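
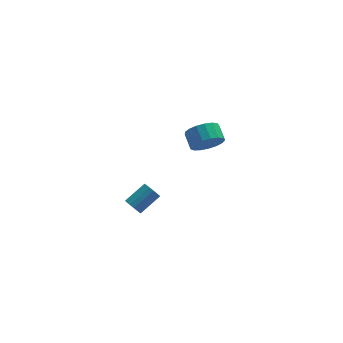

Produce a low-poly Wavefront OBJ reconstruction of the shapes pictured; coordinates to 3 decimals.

v 2.419 3.11 0.986
v 3.016 3.553 0.347
v 2.878 4.473 0.855
v 2.281 4.03 1.494
v 2.591 3.596 0.153
v 2.453 4.516 0.661
v 2.127 3.529 0.149
v 1.989 4.449 0.658
v 1.73 3.365 0.337
v 1.592 4.285 0.846
v 1.49 3.143 0.674
v 1.353 4.063 1.183
v 1.464 2.914 1.082
v 1.326 3.833 1.591
v 1.656 2.729 1.468
v 1.518 3.649 1.977
v 2.023 2.632 1.744
v 1.885 3.551 2.252
v 2.48 2.644 1.846
v 2.343 3.564 2.354
v 2.924 2.763 1.751
v 2.786 3.683 2.259
v 3.252 2.962 1.48
v 3.114 3.881 1.989
v 3.389 3.194 1.097
v 3.251 4.114 1.605
v 3.304 3.408 0.688
v 3.166 4.327 1.196
v -2.819 -3.693 2.71
v -2.522 -3.703 2.259
v -1.443 -3.177 2.96
v -1.741 -3.167 3.41
v -2.645 -3.452 2.259
v -1.566 -2.925 2.96
v -2.814 -3.265 2.38
v -1.735 -2.739 3.081
v -2.985 -3.194 2.589
v -1.906 -2.667 3.29
v -3.112 -3.256 2.831
v -2.033 -2.729 3.532
v -3.16 -3.435 3.04
v -2.081 -2.908 3.74
v -3.117 -3.683 3.16
v -2.038 -3.157 3.861
v -2.994 -3.935 3.16
v -1.915 -3.408 3.861
v -2.825 -4.121 3.039
v -1.746 -3.595 3.74
v -2.654 -4.193 2.83
v -1.575 -3.666 3.531
v -2.527 -4.131 2.588
v -1.448 -3.604 3.289
v -2.479 -3.952 2.38
v -1.4 -3.425 3.08
f 2 1 5
f 2 5 3
f 3 5 6
f 3 6 4
f 5 1 7
f 5 7 6
f 6 7 8
f 6 8 4
f 7 1 9
f 7 9 8
f 8 9 10
f 8 10 4
f 9 1 11
f 9 11 10
f 10 11 12
f 10 12 4
f 11 1 13
f 11 13 12
f 12 13 14
f 12 14 4
f 13 1 15
f 13 15 14
f 14 15 16
f 14 16 4
f 15 1 17
f 15 17 16
f 16 17 18
f 16 18 4
f 17 1 19
f 17 19 18
f 18 19 20
f 18 20 4
f 19 1 21
f 19 21 20
f 20 21 22
f 20 22 4
f 21 1 23
f 21 23 22
f 22 23 24
f 22 24 4
f 23 1 25
f 23 25 24
f 24 25 26
f 24 26 4
f 25 1 27
f 25 27 26
f 26 27 28
f 26 28 4
f 27 1 2
f 27 2 28
f 28 2 3
f 28 3 4
f 30 29 33
f 30 33 31
f 31 33 34
f 31 34 32
f 33 29 35
f 33 35 34
f 34 35 36
f 34 36 32
f 35 29 37
f 35 37 36
f 36 37 38
f 36 38 32
f 37 29 39
f 37 39 38
f 38 39 40
f 38 40 32
f 39 29 41
f 39 41 40
f 40 41 42
f 40 42 32
f 41 29 43
f 41 43 42
f 42 43 44
f 42 44 32
f 43 29 45
f 43 45 44
f 44 45 46
f 44 46 32
f 45 29 47
f 45 47 46
f 46 47 48
f 46 48 32
f 47 29 49
f 47 49 48
f 48 49 50
f 48 50 32
f 49 29 51
f 49 51 50
f 50 51 52
f 50 52 32
f 51 29 53
f 51 53 52
f 52 53 54
f 52 54 32
f 53 29 30
f 53 30 54
f 54 30 31
f 54 31 32



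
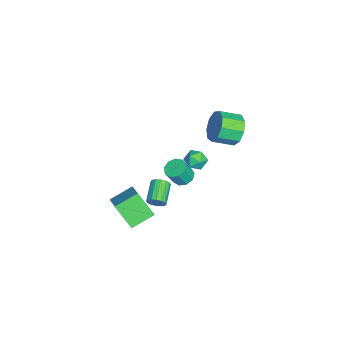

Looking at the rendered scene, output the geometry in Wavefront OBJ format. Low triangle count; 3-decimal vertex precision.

v -4.004 1.179 -2.729
v -3.334 1.476 -2.833
v -2.946 1.017 -1.635
v -3.616 0.721 -1.531
v -3.638 1.811 -2.606
v -3.25 1.352 -1.408
v -4.113 1.85 -2.436
v -3.725 1.391 -1.239
v -4.538 1.576 -2.404
v -4.149 1.117 -1.206
v -4.712 1.116 -2.523
v -4.324 0.657 -1.326
v -4.556 0.686 -2.739
v -4.167 0.227 -1.541
v -4.141 0.487 -2.95
v -3.753 0.028 -1.752
v -3.662 0.611 -3.057
v -3.274 0.152 -1.86
v -3.344 1.002 -3.011
v -2.955 0.543 -1.814
v -4.265 2.288 -0.417
v -3.619 2.739 -0.462
v -3.541 1.241 -0.498
v -2.895 1.692 -0.543
v -3.303 1.654 0.131
v -3.751 2.301 0.18
v -3.409 1.679 -1.14
v -3.857 2.326 -1.091
v -3.09 2.362 -0.909
v -3.025 2.347 -0.123
v -4.135 1.633 -0.837
v -4.07 1.618 -0.051
v -1.283 -1.924 -4.922
v -1.849 -3.015 -3.499
v -2.157 -0.677 -4.313
v -2.723 -1.768 -2.89
v 0.323 -1.332 -3.83
v -0.243 -2.423 -2.407
v -0.551 -0.085 -3.221
v -1.117 -1.176 -1.798
v -2.375 -0.253 -3.988
v -2.169 -0.514 -3.464
v -3.599 -0.447 -2.868
v -3.805 -0.187 -3.392
v -2.136 -0.198 -3.419
v -3.565 -0.131 -2.823
v -2.166 0.103 -3.526
v -3.596 0.17 -2.93
v -2.253 0.309 -3.757
v -3.682 0.376 -3.161
v -2.372 0.363 -4.05
v -3.802 0.43 -3.454
v -2.492 0.253 -4.326
v -3.922 0.32 -3.73
v -2.581 0.007 -4.512
v -4.011 0.074 -3.916
v -2.615 -0.309 -4.557
v -4.044 -0.242 -3.961
v -2.584 -0.61 -4.45
v -4.014 -0.543 -3.854
v -2.498 -0.816 -4.219
v -3.927 -0.749 -3.623
v -2.378 -0.87 -3.926
v -3.808 -0.803 -3.33
v -2.258 -0.76 -3.65
v -3.688 -0.693 -3.054
v -2.926 4.476 3.511
v -2.067 4.435 2.841
v -1.676 3.164 3.419
v -2.534 3.204 4.089
v -1.88 4.781 3.475
v -1.489 3.51 4.053
v -2.182 4.984 4.125
v -1.791 3.713 4.703
v -2.832 4.949 4.489
v -2.441 3.678 5.066
v -3.526 4.692 4.394
v -3.135 3.421 4.972
v -3.939 4.335 3.887
v -3.548 3.064 4.465
v -3.878 4.043 3.204
v -3.486 2.772 3.782
v -3.371 3.953 2.664
v -2.98 2.682 3.242
v -2.656 4.108 2.521
v -2.264 2.837 3.099
f 2 1 5
f 2 5 3
f 3 5 6
f 3 6 4
f 5 1 7
f 5 7 6
f 6 7 8
f 6 8 4
f 7 1 9
f 7 9 8
f 8 9 10
f 8 10 4
f 9 1 11
f 9 11 10
f 10 11 12
f 10 12 4
f 11 1 13
f 11 13 12
f 12 13 14
f 12 14 4
f 13 1 15
f 13 15 14
f 14 15 16
f 14 16 4
f 15 1 17
f 15 17 16
f 16 17 18
f 16 18 4
f 17 1 19
f 17 19 18
f 18 19 20
f 18 20 4
f 19 1 2
f 19 2 20
f 20 2 3
f 20 3 4
f 21 32 26
f 21 26 22
f 21 22 28
f 21 28 31
f 21 31 32
f 22 26 30
f 26 32 25
f 32 31 23
f 31 28 27
f 28 22 29
f 24 30 25
f 24 25 23
f 24 23 27
f 24 27 29
f 24 29 30
f 25 30 26
f 23 25 32
f 27 23 31
f 29 27 28
f 30 29 22
f 34 36 33
f 37 34 33
f 33 36 35
f 35 37 33
f 34 40 36
f 38 34 37
f 38 40 34
f 36 40 35
f 39 37 35
f 35 40 39
f 39 38 37
f 40 38 39
f 42 41 45
f 42 45 43
f 43 45 46
f 43 46 44
f 45 41 47
f 45 47 46
f 46 47 48
f 46 48 44
f 47 41 49
f 47 49 48
f 48 49 50
f 48 50 44
f 49 41 51
f 49 51 50
f 50 51 52
f 50 52 44
f 51 41 53
f 51 53 52
f 52 53 54
f 52 54 44
f 53 41 55
f 53 55 54
f 54 55 56
f 54 56 44
f 55 41 57
f 55 57 56
f 56 57 58
f 56 58 44
f 57 41 59
f 57 59 58
f 58 59 60
f 58 60 44
f 59 41 61
f 59 61 60
f 60 61 62
f 60 62 44
f 61 41 63
f 61 63 62
f 62 63 64
f 62 64 44
f 63 41 65
f 63 65 64
f 64 65 66
f 64 66 44
f 65 41 42
f 65 42 66
f 66 42 43
f 66 43 44
f 68 67 71
f 68 71 69
f 69 71 72
f 69 72 70
f 71 67 73
f 71 73 72
f 72 73 74
f 72 74 70
f 73 67 75
f 73 75 74
f 74 75 76
f 74 76 70
f 75 67 77
f 75 77 76
f 76 77 78
f 76 78 70
f 77 67 79
f 77 79 78
f 78 79 80
f 78 80 70
f 79 67 81
f 79 81 80
f 80 81 82
f 80 82 70
f 81 67 83
f 81 83 82
f 82 83 84
f 82 84 70
f 83 67 85
f 83 85 84
f 84 85 86
f 84 86 70
f 85 67 68
f 85 68 86
f 86 68 69
f 86 69 70



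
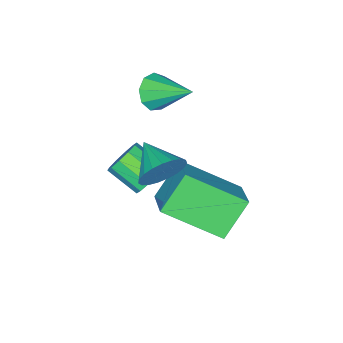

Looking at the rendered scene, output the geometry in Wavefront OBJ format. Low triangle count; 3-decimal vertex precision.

v 2.253 -1.002 2.154
v 2.475 -1.327 1.504
v 1.827 -2.038 2.526
v 2.729 -1.365 1.687
v 2.902 -1.342 1.951
v 2.962 -1.259 2.25
v 2.899 -1.132 2.532
v 2.725 -0.982 2.749
v 2.469 -0.836 2.864
v 2.176 -0.719 2.855
v 1.896 -0.65 2.725
v 1.677 -0.643 2.497
v 1.559 -0.697 2.209
v 1.56 -0.804 1.912
v 1.681 -0.946 1.656
v 1.901 -1.097 1.487
v 2.182 -1.232 1.433
v 0.127 -3.029 2.905
v 0.625 -3.213 3.281
v 0.033 -1.711 3.675
v 0.776 -2.994 2.925
v 0.624 -2.792 2.559
v 0.24 -2.701 2.356
v -0.197 -2.763 2.409
v -0.482 -2.95 2.694
v -0.482 -3.174 3.078
v -0.197 -3.331 3.381
v 0.241 -3.346 3.461
v -0.164 -0.053 -0.036
v 0.742 -1.636 0.984
v 0.672 0.846 0.615
v 1.578 -0.737 1.636
v 0.802 -0.183 -1.096
v 1.708 -1.766 -0.075
v 1.638 0.716 -0.444
v 2.544 -0.867 0.576
v 1.291 -2.23 0.087
v 1.568 -2.491 -0.415
v 1.706 -3.471 0.171
v 1.429 -3.21 0.673
v 1.845 -2.323 -0.199
v 1.983 -3.303 0.387
v 1.91 -2.119 0.127
v 2.048 -3.099 0.713
v 1.739 -1.958 0.437
v 1.877 -2.938 1.023
v 1.397 -1.9 0.614
v 1.534 -2.881 1.199
v 1.014 -1.969 0.589
v 1.152 -2.949 1.175
v 0.737 -2.137 0.373
v 0.875 -3.117 0.959
v 0.672 -2.341 0.047
v 0.81 -3.321 0.633
v 0.843 -2.502 -0.263
v 0.981 -3.482 0.323
v 1.186 -2.559 -0.439
v 1.323 -3.54 0.146
f 2 1 4
f 2 4 3
f 4 1 5
f 4 5 3
f 5 1 6
f 5 6 3
f 6 1 7
f 6 7 3
f 7 1 8
f 7 8 3
f 8 1 9
f 8 9 3
f 9 1 10
f 9 10 3
f 10 1 11
f 10 11 3
f 11 1 12
f 11 12 3
f 12 1 13
f 12 13 3
f 13 1 14
f 13 14 3
f 14 1 15
f 14 15 3
f 15 1 16
f 15 16 3
f 16 1 17
f 16 17 3
f 17 1 2
f 17 2 3
f 19 18 21
f 19 21 20
f 21 18 22
f 21 22 20
f 22 18 23
f 22 23 20
f 23 18 24
f 23 24 20
f 24 18 25
f 24 25 20
f 25 18 26
f 25 26 20
f 26 18 27
f 26 27 20
f 27 18 28
f 27 28 20
f 28 18 19
f 28 19 20
f 30 32 29
f 33 30 29
f 29 32 31
f 31 33 29
f 30 36 32
f 34 30 33
f 34 36 30
f 32 36 31
f 35 33 31
f 31 36 35
f 35 34 33
f 36 34 35
f 38 37 41
f 38 41 39
f 39 41 42
f 39 42 40
f 41 37 43
f 41 43 42
f 42 43 44
f 42 44 40
f 43 37 45
f 43 45 44
f 44 45 46
f 44 46 40
f 45 37 47
f 45 47 46
f 46 47 48
f 46 48 40
f 47 37 49
f 47 49 48
f 48 49 50
f 48 50 40
f 49 37 51
f 49 51 50
f 50 51 52
f 50 52 40
f 51 37 53
f 51 53 52
f 52 53 54
f 52 54 40
f 53 37 55
f 53 55 54
f 54 55 56
f 54 56 40
f 55 37 57
f 55 57 56
f 56 57 58
f 56 58 40
f 57 37 38
f 57 38 58
f 58 38 39
f 58 39 40



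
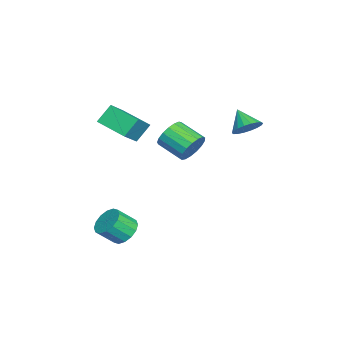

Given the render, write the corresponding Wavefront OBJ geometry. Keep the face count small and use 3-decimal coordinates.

v 0.681 0.78 1.843
v 1.04 0.197 1.087
v 0.238 -1.223 1.801
v -0.121 -0.64 2.557
v 1.388 0.172 1.428
v 0.586 -1.247 2.143
v 1.574 0.287 1.865
v 0.772 -1.133 2.579
v 1.555 0.515 2.297
v 0.753 -0.905 3.011
v 1.336 0.803 2.624
v 0.535 -0.617 3.338
v 0.967 1.086 2.773
v 0.166 -0.334 3.487
v 0.533 1.299 2.708
v -0.269 -0.121 3.423
v 0.132 1.393 2.446
v -0.67 -0.027 3.16
v -0.143 1.347 2.045
v -0.944 -0.073 2.759
v -0.229 1.17 1.598
v -1.031 -0.249 2.312
v -0.107 0.905 1.207
v -0.908 -0.515 1.921
v 0.196 0.61 0.962
v -0.606 -0.809 1.676
v 0.61 0.355 0.918
v -0.192 -1.065 1.633
v 3.722 -2.62 -3.316
v 4.125 -3.184 -4.009
v 4.521 -4.144 -2.997
v 4.118 -3.58 -2.304
v 4.498 -2.873 -3.859
v 4.893 -3.833 -2.847
v 4.662 -2.494 -3.564
v 5.057 -3.455 -2.552
v 4.574 -2.149 -3.203
v 4.97 -3.11 -2.191
v 4.259 -1.931 -2.872
v 4.654 -2.891 -1.86
v 3.799 -1.896 -2.659
v 4.195 -2.857 -1.648
v 3.319 -2.056 -2.623
v 3.715 -3.016 -1.611
v 2.947 -2.367 -2.773
v 3.342 -3.327 -1.761
v 2.783 -2.745 -3.068
v 3.178 -3.706 -2.056
v 2.87 -3.09 -3.429
v 3.266 -4.051 -2.417
v 3.186 -3.309 -3.76
v 3.581 -4.269 -2.748
v 3.645 -3.343 -3.972
v 4.041 -4.304 -2.961
v -3.457 3.476 1.452
v -2.839 3.722 2.157
v -4.363 2.784 2.488
v -3.109 4.058 2.145
v -3.449 4.279 1.996
v -3.79 4.341 1.739
v -4.065 4.231 1.425
v -4.22 3.972 1.116
v -4.224 3.614 0.874
v -4.076 3.229 0.747
v -3.805 2.893 0.759
v -3.466 2.672 0.908
v -3.125 2.611 1.165
v -2.849 2.721 1.479
v -2.694 2.98 1.788
v -2.69 3.337 2.03
v -2.243 -3.583 3.086
v -0.852 -4.063 4.209
v -1.221 -1.877 2.551
v 0.169 -2.357 3.673
v -1.629 -4.283 2.027
v -0.239 -4.763 3.149
v -0.608 -2.577 1.491
v 0.783 -3.057 2.614
f 2 1 5
f 2 5 3
f 3 5 6
f 3 6 4
f 5 1 7
f 5 7 6
f 6 7 8
f 6 8 4
f 7 1 9
f 7 9 8
f 8 9 10
f 8 10 4
f 9 1 11
f 9 11 10
f 10 11 12
f 10 12 4
f 11 1 13
f 11 13 12
f 12 13 14
f 12 14 4
f 13 1 15
f 13 15 14
f 14 15 16
f 14 16 4
f 15 1 17
f 15 17 16
f 16 17 18
f 16 18 4
f 17 1 19
f 17 19 18
f 18 19 20
f 18 20 4
f 19 1 21
f 19 21 20
f 20 21 22
f 20 22 4
f 21 1 23
f 21 23 22
f 22 23 24
f 22 24 4
f 23 1 25
f 23 25 24
f 24 25 26
f 24 26 4
f 25 1 27
f 25 27 26
f 26 27 28
f 26 28 4
f 27 1 2
f 27 2 28
f 28 2 3
f 28 3 4
f 30 29 33
f 30 33 31
f 31 33 34
f 31 34 32
f 33 29 35
f 33 35 34
f 34 35 36
f 34 36 32
f 35 29 37
f 35 37 36
f 36 37 38
f 36 38 32
f 37 29 39
f 37 39 38
f 38 39 40
f 38 40 32
f 39 29 41
f 39 41 40
f 40 41 42
f 40 42 32
f 41 29 43
f 41 43 42
f 42 43 44
f 42 44 32
f 43 29 45
f 43 45 44
f 44 45 46
f 44 46 32
f 45 29 47
f 45 47 46
f 46 47 48
f 46 48 32
f 47 29 49
f 47 49 48
f 48 49 50
f 48 50 32
f 49 29 51
f 49 51 50
f 50 51 52
f 50 52 32
f 51 29 53
f 51 53 52
f 52 53 54
f 52 54 32
f 53 29 30
f 53 30 54
f 54 30 31
f 54 31 32
f 56 55 58
f 56 58 57
f 58 55 59
f 58 59 57
f 59 55 60
f 59 60 57
f 60 55 61
f 60 61 57
f 61 55 62
f 61 62 57
f 62 55 63
f 62 63 57
f 63 55 64
f 63 64 57
f 64 55 65
f 64 65 57
f 65 55 66
f 65 66 57
f 66 55 67
f 66 67 57
f 67 55 68
f 67 68 57
f 68 55 69
f 68 69 57
f 69 55 70
f 69 70 57
f 70 55 56
f 70 56 57
f 72 74 71
f 75 72 71
f 71 74 73
f 73 75 71
f 72 78 74
f 76 72 75
f 76 78 72
f 74 78 73
f 77 75 73
f 73 78 77
f 77 76 75
f 78 76 77



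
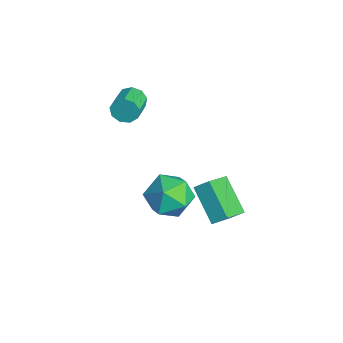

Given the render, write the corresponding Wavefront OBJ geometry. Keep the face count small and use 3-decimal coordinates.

v -0.544 -1.946 -3.893
v 0.019 -1.11 -4.635
v 1.081 -1.97 -2.685
v 1.644 -1.134 -3.427
v 0.655 -0.794 -2.739
v -0.349 -0.78 -3.485
v 1.449 -2.3 -3.835
v 0.445 -2.286 -4.581
v 1.251 -1.329 -4.598
v 0.76 -0.398 -3.921
v 0.34 -2.682 -3.399
v -0.151 -1.751 -2.722
v 1.534 0.06 -2.132
v 2.304 -1.005 -1.31
v 1.797 0.658 -1.603
v 2.567 -0.407 -0.781
v 3.113 0.347 -3.239
v 3.883 -0.718 -2.417
v 3.376 0.945 -2.71
v 4.146 -0.12 -1.888
v -1.723 -2.468 1.538
v -1.414 -2.322 0.962
v -0.347 -2.986 1.366
v -0.657 -3.132 1.942
v -1.329 -1.996 1.272
v -0.262 -2.66 1.677
v -1.428 -1.891 1.707
v -0.362 -2.555 2.112
v -1.666 -2.056 2.063
v -0.599 -2.72 2.467
v -1.93 -2.414 2.173
v -0.863 -3.078 2.577
v -2.098 -2.797 1.986
v -1.031 -3.461 2.39
v -2.09 -3.026 1.589
v -1.024 -3.69 1.993
v -1.911 -2.995 1.168
v -0.844 -3.658 1.573
v -1.644 -2.716 0.921
v -0.577 -3.38 1.325
f 1 12 6
f 1 6 2
f 1 2 8
f 1 8 11
f 1 11 12
f 2 6 10
f 6 12 5
f 12 11 3
f 11 8 7
f 8 2 9
f 4 10 5
f 4 5 3
f 4 3 7
f 4 7 9
f 4 9 10
f 5 10 6
f 3 5 12
f 7 3 11
f 9 7 8
f 10 9 2
f 14 16 13
f 17 14 13
f 13 16 15
f 15 17 13
f 14 20 16
f 18 14 17
f 18 20 14
f 16 20 15
f 19 17 15
f 15 20 19
f 19 18 17
f 20 18 19
f 22 21 25
f 22 25 23
f 23 25 26
f 23 26 24
f 25 21 27
f 25 27 26
f 26 27 28
f 26 28 24
f 27 21 29
f 27 29 28
f 28 29 30
f 28 30 24
f 29 21 31
f 29 31 30
f 30 31 32
f 30 32 24
f 31 21 33
f 31 33 32
f 32 33 34
f 32 34 24
f 33 21 35
f 33 35 34
f 34 35 36
f 34 36 24
f 35 21 37
f 35 37 36
f 36 37 38
f 36 38 24
f 37 21 39
f 37 39 38
f 38 39 40
f 38 40 24
f 39 21 22
f 39 22 40
f 40 22 23
f 40 23 24



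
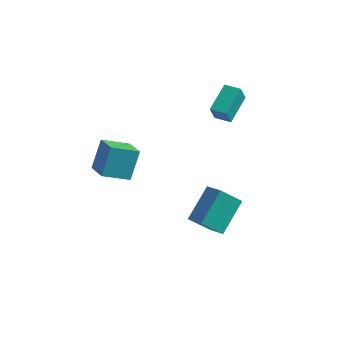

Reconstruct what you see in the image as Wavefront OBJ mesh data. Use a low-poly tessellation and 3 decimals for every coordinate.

v -3.883 -2.789 0.8
v -3.795 -1.934 2.114
v -4.765 -1.951 0.313
v -4.677 -1.096 1.627
v -2.843 -2.024 0.233
v -2.755 -1.169 1.547
v -3.725 -1.186 -0.254
v -3.637 -0.331 1.06
v -0.901 -0.073 -3.748
v -0.609 1.512 -2.615
v -0.049 0.466 -4.72
v 0.243 2.051 -3.587
v -0.043 -0.571 -3.273
v 0.249 1.014 -2.14
v 0.809 -0.032 -4.245
v 1.101 1.553 -3.112
v -0.799 2.793 1.329
v -0.889 2.423 2.221
v -0.685 4.263 1.951
v -0.775 3.892 2.843
v 0.035 2.708 1.377
v -0.055 2.337 2.269
v 0.149 4.177 1.999
v 0.059 3.807 2.891
f 2 4 1
f 5 2 1
f 1 4 3
f 3 5 1
f 2 8 4
f 6 2 5
f 6 8 2
f 4 8 3
f 7 5 3
f 3 8 7
f 7 6 5
f 8 6 7
f 10 12 9
f 13 10 9
f 9 12 11
f 11 13 9
f 10 16 12
f 14 10 13
f 14 16 10
f 12 16 11
f 15 13 11
f 11 16 15
f 15 14 13
f 16 14 15
f 18 20 17
f 21 18 17
f 17 20 19
f 19 21 17
f 18 24 20
f 22 18 21
f 22 24 18
f 20 24 19
f 23 21 19
f 19 24 23
f 23 22 21
f 24 22 23



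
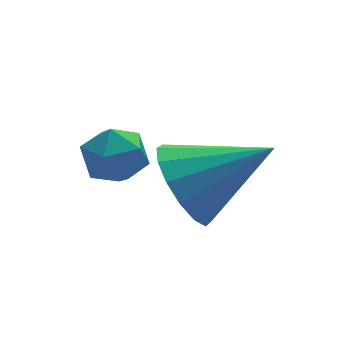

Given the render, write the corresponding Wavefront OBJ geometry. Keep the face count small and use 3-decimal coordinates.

v 0.148 1.23 -3.577
v 0.703 1.288 -4.466
v 1.792 0.71 -2.583
v 0.731 1.786 -4.25
v 0.602 2.135 -3.854
v 0.351 2.242 -3.384
v 0.046 2.077 -2.965
v -0.231 1.686 -2.71
v -0.408 1.172 -2.687
v -0.435 0.674 -2.903
v -0.306 0.325 -3.299
v -0.056 0.218 -3.77
v 0.249 0.383 -4.188
v 0.527 0.774 -4.443
v -1.052 3.244 -4.011
v -0.698 3.48 -3.373
v -0.682 2.08 -3.787
v -0.328 2.316 -3.149
v -1.095 2.318 -3.185
v -1.323 3.038 -3.324
v -0.057 2.522 -3.836
v -0.285 3.242 -3.975
v -0.082 3.034 -3.265
v -0.724 2.907 -2.862
v -0.656 2.653 -4.298
v -1.298 2.526 -3.895
f 2 1 4
f 2 4 3
f 4 1 5
f 4 5 3
f 5 1 6
f 5 6 3
f 6 1 7
f 6 7 3
f 7 1 8
f 7 8 3
f 8 1 9
f 8 9 3
f 9 1 10
f 9 10 3
f 10 1 11
f 10 11 3
f 11 1 12
f 11 12 3
f 12 1 13
f 12 13 3
f 13 1 14
f 13 14 3
f 14 1 2
f 14 2 3
f 15 26 20
f 15 20 16
f 15 16 22
f 15 22 25
f 15 25 26
f 16 20 24
f 20 26 19
f 26 25 17
f 25 22 21
f 22 16 23
f 18 24 19
f 18 19 17
f 18 17 21
f 18 21 23
f 18 23 24
f 19 24 20
f 17 19 26
f 21 17 25
f 23 21 22
f 24 23 16



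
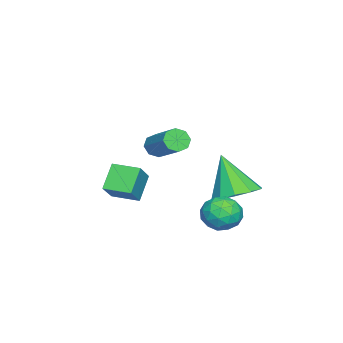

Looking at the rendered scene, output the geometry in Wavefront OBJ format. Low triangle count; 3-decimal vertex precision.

v -0.669 2.964 -3.42
v -0.281 2.644 -2.694
v -0.819 1.636 -3.926
v -0.431 1.316 -3.2
v -1.234 1.68 -3.148
v -1.141 2.501 -2.835
v 0.041 1.779 -3.785
v 0.134 2.6 -3.472
v 0.158 1.911 -2.92
v -0.631 1.85 -2.526
v -0.469 2.43 -4.094
v -1.258 2.369 -3.7
v -0.462 2.921 -3.013
v -0.638 1.359 -3.607
v -1.11 1.574 -3.577
v -0.882 1.385 -3.15
v -0.967 2.837 -3.095
v -0.739 2.648 -2.669
v -1.3 2.082 -2.935
v -0.361 1.632 -3.951
v -0.133 1.443 -3.525
v -0.218 2.895 -3.47
v 0.01 2.706 -3.043
v 0.2 2.198 -3.685
v 0.024 2.302 -2.718
v -0.064 1.521 -3.016
v 0.213 1.793 -3.36
v 0.268 2.276 -3.176
v -0.439 2.266 -2.487
v -0.528 1.485 -2.784
v -0.999 1.7 -2.754
v -0.945 2.182 -2.57
v -0.181 1.835 -2.619
v -0.572 2.795 -3.836
v -0.661 2.014 -4.133
v -0.155 2.098 -4.05
v -0.101 2.58 -3.866
v -1.036 2.759 -3.604
v -1.124 1.978 -3.902
v -1.368 2.004 -3.444
v -1.313 2.487 -3.26
v -0.919 2.445 -4.001
v -2.305 2.197 -3.061
v -1.736 2.955 -2.563
v -2.815 1.383 -1.239
v -2.354 3.178 -2.636
v -2.953 3.027 -2.872
v -3.305 2.559 -3.18
v -3.274 1.952 -3.442
v -2.873 1.44 -3.559
v -2.255 1.216 -3.486
v -1.656 1.367 -3.25
v -1.305 1.836 -2.942
v -1.335 2.442 -2.68
v -0.947 -0.585 -0.234
v -0.568 -1.006 -0.168
v 0.586 0.185 0.781
v 0.207 0.605 0.714
v -0.502 -0.778 -0.534
v 0.652 0.413 0.415
v -0.696 -0.437 -0.725
v 0.457 0.753 0.224
v -1.038 -0.183 -0.628
v 0.116 1.007 0.321
v -1.326 -0.165 -0.301
v -0.172 1.026 0.648
v -1.392 -0.393 0.065
v -0.238 0.798 1.014
v -1.197 -0.733 0.256
v -0.044 0.457 1.205
v -0.856 -0.987 0.159
v 0.298 0.203 1.108
v -3.093 -3.336 -4.398
v -3.993 -3.264 -3.381
v -3.058 -2.108 -4.454
v -3.958 -2.036 -3.437
v -2.082 -3.324 -3.503
v -2.982 -3.252 -2.486
v -2.047 -2.096 -3.559
v -2.947 -2.024 -2.542
f 1 38 17
f 38 12 41
f 17 41 6
f 38 41 17
f 1 17 13
f 17 6 18
f 13 18 2
f 17 18 13
f 1 13 22
f 13 2 23
f 22 23 8
f 13 23 22
f 1 22 34
f 22 8 37
f 34 37 11
f 22 37 34
f 1 34 38
f 34 11 42
f 38 42 12
f 34 42 38
f 2 18 29
f 18 6 32
f 29 32 10
f 18 32 29
f 6 41 19
f 41 12 40
f 19 40 5
f 41 40 19
f 12 42 39
f 42 11 35
f 39 35 3
f 42 35 39
f 11 37 36
f 37 8 24
f 36 24 7
f 37 24 36
f 8 23 28
f 23 2 25
f 28 25 9
f 23 25 28
f 4 30 16
f 30 10 31
f 16 31 5
f 30 31 16
f 4 16 14
f 16 5 15
f 14 15 3
f 16 15 14
f 4 14 21
f 14 3 20
f 21 20 7
f 14 20 21
f 4 21 26
f 21 7 27
f 26 27 9
f 21 27 26
f 4 26 30
f 26 9 33
f 30 33 10
f 26 33 30
f 5 31 19
f 31 10 32
f 19 32 6
f 31 32 19
f 3 15 39
f 15 5 40
f 39 40 12
f 15 40 39
f 7 20 36
f 20 3 35
f 36 35 11
f 20 35 36
f 9 27 28
f 27 7 24
f 28 24 8
f 27 24 28
f 10 33 29
f 33 9 25
f 29 25 2
f 33 25 29
f 44 43 46
f 44 46 45
f 46 43 47
f 46 47 45
f 47 43 48
f 47 48 45
f 48 43 49
f 48 49 45
f 49 43 50
f 49 50 45
f 50 43 51
f 50 51 45
f 51 43 52
f 51 52 45
f 52 43 53
f 52 53 45
f 53 43 54
f 53 54 45
f 54 43 44
f 54 44 45
f 56 55 59
f 56 59 57
f 57 59 60
f 57 60 58
f 59 55 61
f 59 61 60
f 60 61 62
f 60 62 58
f 61 55 63
f 61 63 62
f 62 63 64
f 62 64 58
f 63 55 65
f 63 65 64
f 64 65 66
f 64 66 58
f 65 55 67
f 65 67 66
f 66 67 68
f 66 68 58
f 67 55 69
f 67 69 68
f 68 69 70
f 68 70 58
f 69 55 71
f 69 71 70
f 70 71 72
f 70 72 58
f 71 55 56
f 71 56 72
f 72 56 57
f 72 57 58
f 74 76 73
f 77 74 73
f 73 76 75
f 75 77 73
f 74 80 76
f 78 74 77
f 78 80 74
f 76 80 75
f 79 77 75
f 75 80 79
f 79 78 77
f 80 78 79



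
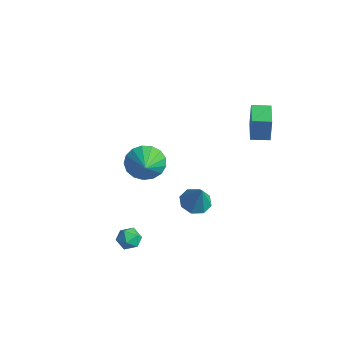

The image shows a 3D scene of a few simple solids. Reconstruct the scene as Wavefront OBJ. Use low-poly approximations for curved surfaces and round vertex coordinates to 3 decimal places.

v 3.386 2.223 3.217
v 3.473 2.214 4.685
v 2.306 3.095 3.287
v 2.393 3.086 4.754
v 4.007 2.994 3.186
v 4.094 2.985 4.653
v 2.927 3.866 3.255
v 3.014 3.857 4.723
v 0.508 1.151 -3.191
v 0.988 0.492 -3.464
v 1.172 1.029 -1.729
v 1.285 1.073 -3.55
v 1.127 1.699 -3.426
v 0.606 2.005 -3.164
v 0.028 1.81 -2.918
v -0.269 1.229 -2.831
v -0.111 0.602 -2.955
v 0.41 0.297 -3.217
v 0.888 -3.887 -2.344
v 1.305 -3.371 -2.108
v 1.755 -4.309 -2.952
v 2.172 -3.793 -2.716
v 1.95 -4.296 -2.275
v 1.414 -4.035 -1.9
v 1.646 -3.645 -3.16
v 1.11 -3.384 -2.785
v 1.774 -3.221 -2.612
v 1.961 -3.624 -2.065
v 1.099 -4.056 -2.995
v 1.286 -4.459 -2.448
v -1.838 -0.269 -0.902
v -1.238 -0.203 -1.81
v -0.942 -0.931 -0.358
v -1.095 0.216 -1.535
v -1.122 0.525 -1.115
v -1.314 0.652 -0.647
v -1.625 0.567 -0.237
v -1.985 0.291 0.021
v -2.312 -0.113 0.067
v -2.53 -0.553 -0.109
v -2.589 -0.928 -0.467
v -2.477 -1.152 -0.924
v -2.218 -1.174 -1.377
v -1.872 -0.988 -1.72
v -1.519 -0.638 -1.877
f 2 4 1
f 5 2 1
f 1 4 3
f 3 5 1
f 2 8 4
f 6 2 5
f 6 8 2
f 4 8 3
f 7 5 3
f 3 8 7
f 7 6 5
f 8 6 7
f 10 9 12
f 10 12 11
f 12 9 13
f 12 13 11
f 13 9 14
f 13 14 11
f 14 9 15
f 14 15 11
f 15 9 16
f 15 16 11
f 16 9 17
f 16 17 11
f 17 9 18
f 17 18 11
f 18 9 10
f 18 10 11
f 19 30 24
f 19 24 20
f 19 20 26
f 19 26 29
f 19 29 30
f 20 24 28
f 24 30 23
f 30 29 21
f 29 26 25
f 26 20 27
f 22 28 23
f 22 23 21
f 22 21 25
f 22 25 27
f 22 27 28
f 23 28 24
f 21 23 30
f 25 21 29
f 27 25 26
f 28 27 20
f 32 31 34
f 32 34 33
f 34 31 35
f 34 35 33
f 35 31 36
f 35 36 33
f 36 31 37
f 36 37 33
f 37 31 38
f 37 38 33
f 38 31 39
f 38 39 33
f 39 31 40
f 39 40 33
f 40 31 41
f 40 41 33
f 41 31 42
f 41 42 33
f 42 31 43
f 42 43 33
f 43 31 44
f 43 44 33
f 44 31 45
f 44 45 33
f 45 31 32
f 45 32 33



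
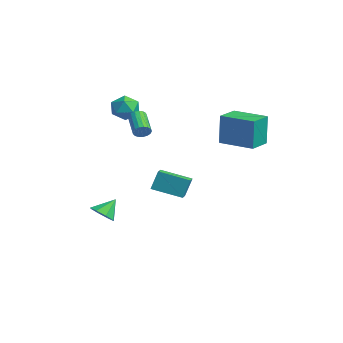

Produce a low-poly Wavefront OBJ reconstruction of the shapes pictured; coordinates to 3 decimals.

v -1.776 -3.517 -4.305
v -0.941 -3.548 -4.102
v -1.984 -2.623 -3.315
v -1.075 -3.084 -4.549
v -1.619 -2.874 -4.853
v -2.256 -3.04 -4.836
v -2.612 -3.486 -4.508
v -2.478 -3.95 -4.06
v -1.933 -4.161 -3.756
v -1.297 -3.994 -3.774
v 2.83 1.75 2.118
v 2.869 1.782 4.117
v 1.951 2.916 2.116
v 1.99 2.948 4.116
v 4.53 3.032 2.064
v 4.569 3.064 4.064
v 3.651 4.198 2.063
v 3.69 4.23 4.062
v 0.245 -1.775 2.516
v 0.447 -2.019 2.941
v -0.943 -1.828 3.71
v -1.145 -1.585 3.284
v 0.502 -1.774 2.979
v -0.889 -1.583 3.748
v 0.498 -1.53 2.911
v -0.893 -1.339 3.68
v 0.436 -1.342 2.753
v -0.954 -1.151 3.521
v 0.33 -1.253 2.54
v -1.06 -1.062 3.308
v 0.205 -1.284 2.321
v -1.185 -1.093 3.09
v 0.089 -1.428 2.147
v -1.301 -1.237 2.916
v 0.009 -1.651 2.058
v -1.381 -1.46 2.826
v -0.017 -1.903 2.073
v -1.407 -1.712 2.842
v 0.017 -2.126 2.19
v -1.373 -1.935 2.958
v 0.103 -2.268 2.381
v -1.287 -2.077 3.15
v 0.222 -2.298 2.603
v -1.168 -2.107 3.372
v 0.346 -2.208 2.805
v -1.044 -2.017 3.574
v 0.338 -1.337 -1.837
v 0.317 -0.885 -0.586
v -0.385 -0.938 -1.993
v -0.405 -0.486 -0.742
v 1.305 0.206 -2.378
v 1.285 0.658 -1.127
v 0.583 0.605 -2.534
v 0.562 1.057 -1.283
v -2.831 -1.215 3.751
v -1.955 -1.249 4.107
v -2.625 -2.591 3.113
v -1.749 -2.625 3.469
v -2.497 -2.68 4.046
v -2.624 -1.829 4.441
v -1.956 -2.011 2.779
v -2.083 -1.16 3.174
v -1.414 -1.741 3.507
v -1.749 -2.154 4.29
v -2.831 -1.686 2.93
v -3.166 -2.099 3.713
f 2 1 4
f 2 4 3
f 4 1 5
f 4 5 3
f 5 1 6
f 5 6 3
f 6 1 7
f 6 7 3
f 7 1 8
f 7 8 3
f 8 1 9
f 8 9 3
f 9 1 10
f 9 10 3
f 10 1 2
f 10 2 3
f 12 14 11
f 15 12 11
f 11 14 13
f 13 15 11
f 12 18 14
f 16 12 15
f 16 18 12
f 14 18 13
f 17 15 13
f 13 18 17
f 17 16 15
f 18 16 17
f 20 19 23
f 20 23 21
f 21 23 24
f 21 24 22
f 23 19 25
f 23 25 24
f 24 25 26
f 24 26 22
f 25 19 27
f 25 27 26
f 26 27 28
f 26 28 22
f 27 19 29
f 27 29 28
f 28 29 30
f 28 30 22
f 29 19 31
f 29 31 30
f 30 31 32
f 30 32 22
f 31 19 33
f 31 33 32
f 32 33 34
f 32 34 22
f 33 19 35
f 33 35 34
f 34 35 36
f 34 36 22
f 35 19 37
f 35 37 36
f 36 37 38
f 36 38 22
f 37 19 39
f 37 39 38
f 38 39 40
f 38 40 22
f 39 19 41
f 39 41 40
f 40 41 42
f 40 42 22
f 41 19 43
f 41 43 42
f 42 43 44
f 42 44 22
f 43 19 45
f 43 45 44
f 44 45 46
f 44 46 22
f 45 19 20
f 45 20 46
f 46 20 21
f 46 21 22
f 48 50 47
f 51 48 47
f 47 50 49
f 49 51 47
f 48 54 50
f 52 48 51
f 52 54 48
f 50 54 49
f 53 51 49
f 49 54 53
f 53 52 51
f 54 52 53
f 55 66 60
f 55 60 56
f 55 56 62
f 55 62 65
f 55 65 66
f 56 60 64
f 60 66 59
f 66 65 57
f 65 62 61
f 62 56 63
f 58 64 59
f 58 59 57
f 58 57 61
f 58 61 63
f 58 63 64
f 59 64 60
f 57 59 66
f 61 57 65
f 63 61 62
f 64 63 56



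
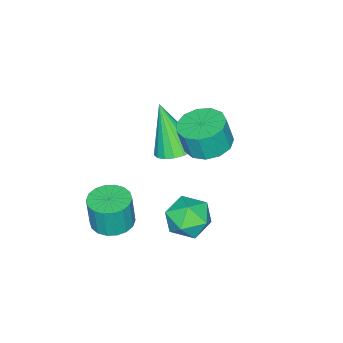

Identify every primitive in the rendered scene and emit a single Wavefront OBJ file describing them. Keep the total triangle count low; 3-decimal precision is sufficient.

v -2.903 0.403 0.711
v -2.265 0.755 0.927
v -3.077 -0.383 2.509
v -2.505 0.981 1.002
v -2.824 1.093 1.02
v -3.158 1.067 0.976
v -3.442 0.91 0.88
v -3.619 0.653 0.751
v -3.654 0.346 0.613
v -3.54 0.05 0.495
v -3.3 -0.176 0.42
v -2.981 -0.287 0.402
v -2.647 -0.262 0.445
v -2.363 -0.105 0.542
v -2.186 0.152 0.671
v -2.151 0.459 0.809
v -1.979 2.222 2.744
v -1.373 1.734 2.56
v -1.214 1.55 3.572
v -1.821 2.038 3.756
v -1.195 2.146 2.607
v -1.036 1.962 3.619
v -1.266 2.582 2.698
v -1.108 2.398 3.709
v -1.564 2.903 2.803
v -1.405 2.719 3.814
v -1.994 3.008 2.89
v -1.835 2.825 3.901
v -2.419 2.864 2.93
v -2.26 2.68 3.941
v -2.704 2.516 2.912
v -2.546 2.332 3.923
v -2.76 2.074 2.84
v -2.601 1.89 3.851
v -2.567 1.679 2.738
v -2.409 1.496 3.749
v -2.188 1.457 2.638
v -2.029 1.273 3.649
v -1.743 1.477 2.572
v -1.584 1.294 3.583
v 0.756 0.48 0.022
v 1.417 0.738 -0.003
v 1.485 0.679 1.173
v 0.824 0.42 1.198
v 1.24 0.999 0.02
v 1.308 0.94 1.197
v 0.968 1.157 0.044
v 1.035 1.098 1.22
v 0.653 1.181 0.063
v 0.721 1.121 1.24
v 0.359 1.066 0.074
v 0.427 1.006 1.251
v 0.144 0.835 0.075
v 0.211 0.775 1.251
v 0.05 0.533 0.065
v 0.117 0.474 1.242
v 0.095 0.221 0.047
v 0.163 0.162 1.223
v 0.272 -0.04 0.023
v 0.34 -0.099 1.2
v 0.545 -0.198 -0
v 0.612 -0.257 1.176
v 0.859 -0.221 -0.02
v 0.927 -0.281 1.157
v 1.153 -0.106 -0.031
v 1.221 -0.166 1.146
v 1.369 0.125 -0.031
v 1.436 0.065 1.145
v 1.463 0.426 -0.022
v 1.53 0.367 1.155
v -0.3 3.437 0.82
v 0.496 3.374 0.63
v -0.176 2.426 1.67
v 0.62 2.363 1.48
v 0.349 3.014 1.898
v 0.272 3.639 1.373
v 0.048 2.161 0.927
v -0.029 2.786 0.402
v 0.71 2.586 0.695
v 0.896 3.113 1.296
v -0.576 2.687 1.004
v -0.39 3.214 1.605
f 2 1 4
f 2 4 3
f 4 1 5
f 4 5 3
f 5 1 6
f 5 6 3
f 6 1 7
f 6 7 3
f 7 1 8
f 7 8 3
f 8 1 9
f 8 9 3
f 9 1 10
f 9 10 3
f 10 1 11
f 10 11 3
f 11 1 12
f 11 12 3
f 12 1 13
f 12 13 3
f 13 1 14
f 13 14 3
f 14 1 15
f 14 15 3
f 15 1 16
f 15 16 3
f 16 1 2
f 16 2 3
f 18 17 21
f 18 21 19
f 19 21 22
f 19 22 20
f 21 17 23
f 21 23 22
f 22 23 24
f 22 24 20
f 23 17 25
f 23 25 24
f 24 25 26
f 24 26 20
f 25 17 27
f 25 27 26
f 26 27 28
f 26 28 20
f 27 17 29
f 27 29 28
f 28 29 30
f 28 30 20
f 29 17 31
f 29 31 30
f 30 31 32
f 30 32 20
f 31 17 33
f 31 33 32
f 32 33 34
f 32 34 20
f 33 17 35
f 33 35 34
f 34 35 36
f 34 36 20
f 35 17 37
f 35 37 36
f 36 37 38
f 36 38 20
f 37 17 39
f 37 39 38
f 38 39 40
f 38 40 20
f 39 17 18
f 39 18 40
f 40 18 19
f 40 19 20
f 42 41 45
f 42 45 43
f 43 45 46
f 43 46 44
f 45 41 47
f 45 47 46
f 46 47 48
f 46 48 44
f 47 41 49
f 47 49 48
f 48 49 50
f 48 50 44
f 49 41 51
f 49 51 50
f 50 51 52
f 50 52 44
f 51 41 53
f 51 53 52
f 52 53 54
f 52 54 44
f 53 41 55
f 53 55 54
f 54 55 56
f 54 56 44
f 55 41 57
f 55 57 56
f 56 57 58
f 56 58 44
f 57 41 59
f 57 59 58
f 58 59 60
f 58 60 44
f 59 41 61
f 59 61 60
f 60 61 62
f 60 62 44
f 61 41 63
f 61 63 62
f 62 63 64
f 62 64 44
f 63 41 65
f 63 65 64
f 64 65 66
f 64 66 44
f 65 41 67
f 65 67 66
f 66 67 68
f 66 68 44
f 67 41 69
f 67 69 68
f 68 69 70
f 68 70 44
f 69 41 42
f 69 42 70
f 70 42 43
f 70 43 44
f 71 82 76
f 71 76 72
f 71 72 78
f 71 78 81
f 71 81 82
f 72 76 80
f 76 82 75
f 82 81 73
f 81 78 77
f 78 72 79
f 74 80 75
f 74 75 73
f 74 73 77
f 74 77 79
f 74 79 80
f 75 80 76
f 73 75 82
f 77 73 81
f 79 77 78
f 80 79 72



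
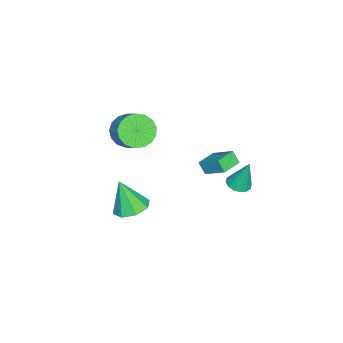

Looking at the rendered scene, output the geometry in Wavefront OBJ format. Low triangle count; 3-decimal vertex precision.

v -4.037 -3.898 -0.498
v -3.279 -3.801 -1.289
v -2.445 -3.005 -0.394
v -3.203 -3.102 0.398
v -3.594 -3.387 -1.365
v -2.76 -2.59 -0.469
v -4.01 -3.089 -1.242
v -3.177 -2.292 -0.347
v -4.433 -2.977 -0.949
v -3.599 -2.18 -0.053
v -4.765 -3.075 -0.552
v -3.931 -2.279 0.344
v -4.93 -3.363 -0.143
v -4.096 -2.566 0.753
v -4.89 -3.773 0.185
v -4.057 -2.976 1.081
v -4.655 -4.212 0.356
v -3.821 -3.415 1.252
v -4.278 -4.579 0.332
v -3.445 -3.782 1.228
v -3.846 -4.79 0.118
v -3.013 -3.993 1.013
v -3.458 -4.797 -0.238
v -2.624 -4 0.658
v -3.202 -4.598 -0.653
v -2.369 -3.801 0.243
v -3.138 -4.239 -1.032
v -2.304 -3.442 -0.136
v 0.44 -2.131 -2.656
v 1.267 -1.546 -2.42
v 0.38 -2.809 -0.764
v 0.579 -1.162 -2.304
v -0.19 -1.346 -2.394
v -0.59 -1.99 -2.638
v -0.387 -2.716 -2.892
v 0.301 -3.1 -3.007
v 1.07 -2.916 -2.917
v 1.47 -2.272 -2.673
v -0.729 3.315 -0.053
v -0.041 3.274 -0.048
v -0.711 3.865 1.713
v -0.112 3.608 -0.151
v -0.349 3.864 -0.228
v -0.688 3.972 -0.258
v -1.038 3.905 -0.234
v -1.305 3.68 -0.161
v -1.418 3.356 -0.059
v -1.346 3.022 0.045
v -1.109 2.766 0.122
v -0.771 2.657 0.152
v -0.421 2.725 0.127
v -0.154 2.95 0.054
v -3.997 0.9 -1.006
v -3.56 2.114 -0.129
v -3.807 1.328 -1.692
v -3.37 2.542 -0.814
v -2.85 0.458 -0.966
v -2.413 1.672 -0.088
v -2.66 0.886 -1.651
v -2.223 2.1 -0.774
f 2 1 5
f 2 5 3
f 3 5 6
f 3 6 4
f 5 1 7
f 5 7 6
f 6 7 8
f 6 8 4
f 7 1 9
f 7 9 8
f 8 9 10
f 8 10 4
f 9 1 11
f 9 11 10
f 10 11 12
f 10 12 4
f 11 1 13
f 11 13 12
f 12 13 14
f 12 14 4
f 13 1 15
f 13 15 14
f 14 15 16
f 14 16 4
f 15 1 17
f 15 17 16
f 16 17 18
f 16 18 4
f 17 1 19
f 17 19 18
f 18 19 20
f 18 20 4
f 19 1 21
f 19 21 20
f 20 21 22
f 20 22 4
f 21 1 23
f 21 23 22
f 22 23 24
f 22 24 4
f 23 1 25
f 23 25 24
f 24 25 26
f 24 26 4
f 25 1 27
f 25 27 26
f 26 27 28
f 26 28 4
f 27 1 2
f 27 2 28
f 28 2 3
f 28 3 4
f 30 29 32
f 30 32 31
f 32 29 33
f 32 33 31
f 33 29 34
f 33 34 31
f 34 29 35
f 34 35 31
f 35 29 36
f 35 36 31
f 36 29 37
f 36 37 31
f 37 29 38
f 37 38 31
f 38 29 30
f 38 30 31
f 40 39 42
f 40 42 41
f 42 39 43
f 42 43 41
f 43 39 44
f 43 44 41
f 44 39 45
f 44 45 41
f 45 39 46
f 45 46 41
f 46 39 47
f 46 47 41
f 47 39 48
f 47 48 41
f 48 39 49
f 48 49 41
f 49 39 50
f 49 50 41
f 50 39 51
f 50 51 41
f 51 39 52
f 51 52 41
f 52 39 40
f 52 40 41
f 54 56 53
f 57 54 53
f 53 56 55
f 55 57 53
f 54 60 56
f 58 54 57
f 58 60 54
f 56 60 55
f 59 57 55
f 55 60 59
f 59 58 57
f 60 58 59



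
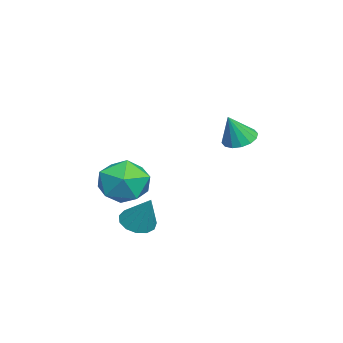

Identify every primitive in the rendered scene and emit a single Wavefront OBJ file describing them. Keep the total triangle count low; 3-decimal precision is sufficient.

v 1.922 0.103 -3.375
v 2.409 0.543 -3.815
v 2.658 0.757 -1.905
v 2.046 0.791 -3.743
v 1.643 0.82 -3.555
v 1.33 0.621 -3.31
v 1.204 0.258 -3.085
v 1.306 -0.155 -2.953
v 1.604 -0.485 -2.955
v 2.003 -0.629 -3.09
v 2.376 -0.541 -3.316
v 2.605 -0.248 -3.561
v 2.617 0.156 -3.747
v 2.407 4.175 1.475
v 2.967 4.654 1.405
v 2.913 3.765 2.725
v 2.69 4.85 1.582
v 2.337 4.866 1.73
v 2.003 4.697 1.81
v 1.777 4.388 1.8
v 1.72 4.022 1.703
v 1.846 3.697 1.545
v 2.123 3.5 1.368
v 2.476 3.484 1.22
v 2.81 3.653 1.14
v 3.036 3.962 1.15
v 3.093 4.328 1.247
v -0.182 -0.042 -1.208
v 0.97 0.465 -1.284
v 0.51 -1.745 -2.096
v 1.662 -1.238 -2.172
v 1.184 -1.551 -1.047
v 0.756 -0.499 -0.498
v 0.724 -0.781 -2.882
v 0.296 0.271 -2.333
v 1.53 0.009 -2.318
v 1.814 -0.467 -1.184
v -0.334 -0.813 -2.196
v -0.05 -1.289 -1.062
f 2 1 4
f 2 4 3
f 4 1 5
f 4 5 3
f 5 1 6
f 5 6 3
f 6 1 7
f 6 7 3
f 7 1 8
f 7 8 3
f 8 1 9
f 8 9 3
f 9 1 10
f 9 10 3
f 10 1 11
f 10 11 3
f 11 1 12
f 11 12 3
f 12 1 13
f 12 13 3
f 13 1 2
f 13 2 3
f 15 14 17
f 15 17 16
f 17 14 18
f 17 18 16
f 18 14 19
f 18 19 16
f 19 14 20
f 19 20 16
f 20 14 21
f 20 21 16
f 21 14 22
f 21 22 16
f 22 14 23
f 22 23 16
f 23 14 24
f 23 24 16
f 24 14 25
f 24 25 16
f 25 14 26
f 25 26 16
f 26 14 27
f 26 27 16
f 27 14 15
f 27 15 16
f 28 39 33
f 28 33 29
f 28 29 35
f 28 35 38
f 28 38 39
f 29 33 37
f 33 39 32
f 39 38 30
f 38 35 34
f 35 29 36
f 31 37 32
f 31 32 30
f 31 30 34
f 31 34 36
f 31 36 37
f 32 37 33
f 30 32 39
f 34 30 38
f 36 34 35
f 37 36 29



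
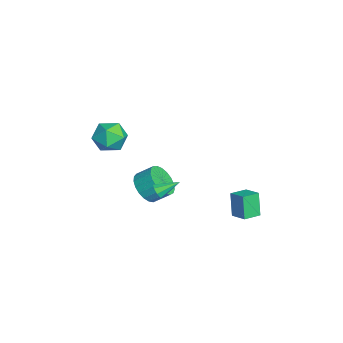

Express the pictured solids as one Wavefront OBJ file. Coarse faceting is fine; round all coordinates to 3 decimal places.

v -2.895 -2.518 2.035
v -1.958 -2.755 2.547
v -3.222 -4.245 1.833
v -2.285 -4.482 2.345
v -3.117 -4.044 2.903
v -2.915 -2.977 3.028
v -2.265 -4.023 1.352
v -2.063 -2.956 1.477
v -1.569 -3.685 2.125
v -2.095 -3.698 3.083
v -3.085 -3.302 1.297
v -3.611 -3.315 2.255
v -3.761 -1.54 -3.066
v -2.706 -1.714 -3.11
v -2.524 -0.793 -2.378
v -3.579 -0.62 -2.334
v -2.768 -1.432 -3.449
v -2.586 -0.512 -2.717
v -3.001 -1.169 -3.721
v -2.819 -0.249 -2.99
v -3.366 -0.971 -3.881
v -3.184 -0.05 -3.149
v -3.799 -0.871 -3.899
v -3.617 0.05 -3.168
v -4.225 -0.886 -3.774
v -4.044 0.035 -3.042
v -4.572 -1.015 -3.526
v -4.39 -0.094 -2.794
v -4.778 -1.234 -3.198
v -4.596 -0.314 -2.467
v -4.808 -1.507 -2.848
v -4.626 -0.586 -2.116
v -4.657 -1.785 -2.535
v -4.475 -0.864 -1.803
v -4.351 -2.021 -2.314
v -4.17 -1.1 -1.582
v -3.944 -2.174 -2.223
v -3.762 -1.253 -1.491
v -3.504 -2.217 -2.278
v -3.322 -1.296 -1.546
v -3.109 -2.143 -2.469
v -2.927 -1.223 -1.737
v -2.827 -1.965 -2.763
v -2.645 -1.045 -2.031
v -2.949 4.06 -4.785
v -3.503 4.01 -3.328
v -2.107 4.663 -4.444
v -2.661 4.612 -2.987
v -2.359 3.128 -4.593
v -2.913 3.077 -3.136
v -1.517 3.73 -4.252
v -2.071 3.68 -2.795
v -1.823 -0.992 -1.865
v -1.343 -0.862 -2.051
v -1.897 0.212 -1.215
v -1.642 -0.746 -2.299
v -2.047 -0.774 -2.293
v -2.32 -0.93 -2.037
v -2.302 -1.122 -1.68
v -2.003 -1.237 -1.432
v -1.598 -1.209 -1.437
v -1.325 -1.053 -1.694
f 1 12 6
f 1 6 2
f 1 2 8
f 1 8 11
f 1 11 12
f 2 6 10
f 6 12 5
f 12 11 3
f 11 8 7
f 8 2 9
f 4 10 5
f 4 5 3
f 4 3 7
f 4 7 9
f 4 9 10
f 5 10 6
f 3 5 12
f 7 3 11
f 9 7 8
f 10 9 2
f 14 13 17
f 14 17 15
f 15 17 18
f 15 18 16
f 17 13 19
f 17 19 18
f 18 19 20
f 18 20 16
f 19 13 21
f 19 21 20
f 20 21 22
f 20 22 16
f 21 13 23
f 21 23 22
f 22 23 24
f 22 24 16
f 23 13 25
f 23 25 24
f 24 25 26
f 24 26 16
f 25 13 27
f 25 27 26
f 26 27 28
f 26 28 16
f 27 13 29
f 27 29 28
f 28 29 30
f 28 30 16
f 29 13 31
f 29 31 30
f 30 31 32
f 30 32 16
f 31 13 33
f 31 33 32
f 32 33 34
f 32 34 16
f 33 13 35
f 33 35 34
f 34 35 36
f 34 36 16
f 35 13 37
f 35 37 36
f 36 37 38
f 36 38 16
f 37 13 39
f 37 39 38
f 38 39 40
f 38 40 16
f 39 13 41
f 39 41 40
f 40 41 42
f 40 42 16
f 41 13 43
f 41 43 42
f 42 43 44
f 42 44 16
f 43 13 14
f 43 14 44
f 44 14 15
f 44 15 16
f 46 48 45
f 49 46 45
f 45 48 47
f 47 49 45
f 46 52 48
f 50 46 49
f 50 52 46
f 48 52 47
f 51 49 47
f 47 52 51
f 51 50 49
f 52 50 51
f 54 53 56
f 54 56 55
f 56 53 57
f 56 57 55
f 57 53 58
f 57 58 55
f 58 53 59
f 58 59 55
f 59 53 60
f 59 60 55
f 60 53 61
f 60 61 55
f 61 53 62
f 61 62 55
f 62 53 54
f 62 54 55



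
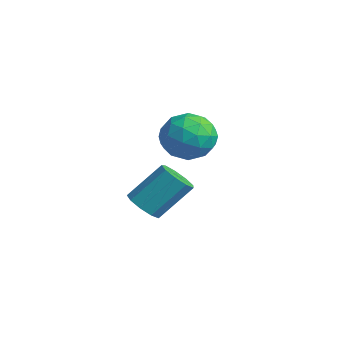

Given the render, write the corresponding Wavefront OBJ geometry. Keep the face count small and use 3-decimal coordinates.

v -0.28 2.908 -3.913
v 0.383 2.392 -3.59
v 0.744 3.836 -2.024
v 0.08 4.352 -2.347
v 0.607 2.787 -4.006
v 0.967 4.231 -2.44
v 0.415 3.238 -4.378
v 0.776 4.683 -2.813
v -0.101 3.535 -4.533
v 0.26 4.979 -2.967
v -0.702 3.538 -4.397
v -0.341 4.983 -2.832
v -1.105 3.247 -4.035
v -0.744 4.691 -2.47
v -1.123 2.796 -3.615
v -0.762 4.241 -2.05
v -0.746 2.398 -3.335
v -0.385 3.842 -1.77
v -0.151 2.239 -3.325
v 0.209 3.683 -1.76
v 1.314 3.729 0.551
v 2.371 4.279 0.171
v 2.349 2.721 1.969
v 3.406 3.271 1.589
v 2.521 3.945 2.162
v 1.882 4.568 1.285
v 2.838 2.432 0.855
v 2.199 3.055 -0.022
v 3.313 3.478 0.358
v 3.117 4.413 1.166
v 1.603 2.587 0.974
v 1.407 3.522 1.782
v 1.752 4.093 0.237
v 2.968 2.907 1.903
v 2.448 3.303 2.24
v 3.07 3.627 2.017
v 1.464 4.262 0.892
v 2.085 4.586 0.668
v 2.174 4.389 1.838
v 2.635 2.414 1.472
v 3.256 2.738 1.248
v 1.65 3.373 0.123
v 2.272 3.697 -0.1
v 2.546 2.611 0.302
v 2.927 3.945 0.123
v 3.535 3.352 0.957
v 3.202 2.859 0.525
v 2.826 3.225 0.01
v 2.812 4.495 0.598
v 3.42 3.902 1.431
v 2.9 4.298 1.768
v 2.524 4.664 1.253
v 3.366 4.023 0.708
v 1.3 3.098 0.709
v 1.908 2.505 1.542
v 2.196 2.336 0.887
v 1.82 2.702 0.372
v 1.185 3.648 1.183
v 1.793 3.055 2.017
v 1.894 3.775 2.13
v 1.518 4.141 1.615
v 1.354 2.977 1.432
f 2 1 5
f 2 5 3
f 3 5 6
f 3 6 4
f 5 1 7
f 5 7 6
f 6 7 8
f 6 8 4
f 7 1 9
f 7 9 8
f 8 9 10
f 8 10 4
f 9 1 11
f 9 11 10
f 10 11 12
f 10 12 4
f 11 1 13
f 11 13 12
f 12 13 14
f 12 14 4
f 13 1 15
f 13 15 14
f 14 15 16
f 14 16 4
f 15 1 17
f 15 17 16
f 16 17 18
f 16 18 4
f 17 1 19
f 17 19 18
f 18 19 20
f 18 20 4
f 19 1 2
f 19 2 20
f 20 2 3
f 20 3 4
f 21 58 37
f 58 32 61
f 37 61 26
f 58 61 37
f 21 37 33
f 37 26 38
f 33 38 22
f 37 38 33
f 21 33 42
f 33 22 43
f 42 43 28
f 33 43 42
f 21 42 54
f 42 28 57
f 54 57 31
f 42 57 54
f 21 54 58
f 54 31 62
f 58 62 32
f 54 62 58
f 22 38 49
f 38 26 52
f 49 52 30
f 38 52 49
f 26 61 39
f 61 32 60
f 39 60 25
f 61 60 39
f 32 62 59
f 62 31 55
f 59 55 23
f 62 55 59
f 31 57 56
f 57 28 44
f 56 44 27
f 57 44 56
f 28 43 48
f 43 22 45
f 48 45 29
f 43 45 48
f 24 50 36
f 50 30 51
f 36 51 25
f 50 51 36
f 24 36 34
f 36 25 35
f 34 35 23
f 36 35 34
f 24 34 41
f 34 23 40
f 41 40 27
f 34 40 41
f 24 41 46
f 41 27 47
f 46 47 29
f 41 47 46
f 24 46 50
f 46 29 53
f 50 53 30
f 46 53 50
f 25 51 39
f 51 30 52
f 39 52 26
f 51 52 39
f 23 35 59
f 35 25 60
f 59 60 32
f 35 60 59
f 27 40 56
f 40 23 55
f 56 55 31
f 40 55 56
f 29 47 48
f 47 27 44
f 48 44 28
f 47 44 48
f 30 53 49
f 53 29 45
f 49 45 22
f 53 45 49



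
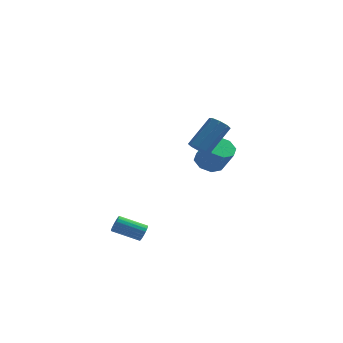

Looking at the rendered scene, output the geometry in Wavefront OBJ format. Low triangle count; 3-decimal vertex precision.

v 0.053 4.103 -1.26
v 0.836 4.466 -1.514
v 1.55 3.92 -0.095
v 0.767 3.557 0.16
v 0.448 4.904 -1.151
v 1.163 4.359 0.268
v -0.171 4.873 -0.851
v 0.543 4.327 0.568
v -0.659 4.39 -0.791
v 0.055 3.845 0.629
v -0.73 3.74 -1.005
v -0.016 3.194 0.414
v -0.343 3.301 -1.368
v 0.372 2.756 0.051
v 0.277 3.333 -1.668
v 0.991 2.787 -0.249
v 0.765 3.815 -1.729
v 1.479 3.27 -0.309
v -0.074 0.136 1.559
v 0.295 0.405 1.096
v 1.282 1.533 2.539
v 0.914 1.264 3.001
v -0.122 0.663 1.18
v 0.865 1.79 2.623
v -0.511 0.612 1.486
v 0.476 1.739 2.929
v -0.644 0.282 1.835
v 0.343 1.41 3.277
v -0.442 -0.133 2.021
v 0.545 0.995 3.464
v -0.025 -0.39 1.937
v 0.962 0.737 3.38
v 0.364 -0.339 1.631
v 1.351 0.788 3.074
v 0.497 -0.01 1.283
v 1.484 1.118 2.725
v -2.476 -3.32 -3.008
v -2.279 -3.504 -2.564
v -3.746 -3.544 -1.927
v -3.944 -3.36 -2.372
v -2.271 -3.275 -2.532
v -3.739 -3.314 -1.896
v -2.304 -3.055 -2.595
v -3.772 -3.094 -1.959
v -2.372 -2.887 -2.74
v -3.839 -2.927 -2.104
v -2.46 -2.805 -2.938
v -3.927 -2.845 -2.302
v -2.551 -2.825 -3.15
v -4.018 -2.865 -2.513
v -2.627 -2.944 -3.333
v -4.095 -2.983 -2.697
v -2.674 -3.136 -3.453
v -4.141 -3.176 -2.816
v -2.681 -3.366 -3.484
v -4.149 -3.405 -2.848
v -2.648 -3.586 -3.421
v -4.116 -3.625 -2.785
v -2.581 -3.753 -3.276
v -4.048 -3.793 -2.64
v -2.493 -3.835 -3.078
v -3.96 -3.875 -2.442
v -2.402 -3.815 -2.867
v -3.869 -3.855 -2.23
v -2.325 -3.697 -2.683
v -3.793 -3.736 -2.047
f 2 1 5
f 2 5 3
f 3 5 6
f 3 6 4
f 5 1 7
f 5 7 6
f 6 7 8
f 6 8 4
f 7 1 9
f 7 9 8
f 8 9 10
f 8 10 4
f 9 1 11
f 9 11 10
f 10 11 12
f 10 12 4
f 11 1 13
f 11 13 12
f 12 13 14
f 12 14 4
f 13 1 15
f 13 15 14
f 14 15 16
f 14 16 4
f 15 1 17
f 15 17 16
f 16 17 18
f 16 18 4
f 17 1 2
f 17 2 18
f 18 2 3
f 18 3 4
f 20 19 23
f 20 23 21
f 21 23 24
f 21 24 22
f 23 19 25
f 23 25 24
f 24 25 26
f 24 26 22
f 25 19 27
f 25 27 26
f 26 27 28
f 26 28 22
f 27 19 29
f 27 29 28
f 28 29 30
f 28 30 22
f 29 19 31
f 29 31 30
f 30 31 32
f 30 32 22
f 31 19 33
f 31 33 32
f 32 33 34
f 32 34 22
f 33 19 35
f 33 35 34
f 34 35 36
f 34 36 22
f 35 19 20
f 35 20 36
f 36 20 21
f 36 21 22
f 38 37 41
f 38 41 39
f 39 41 42
f 39 42 40
f 41 37 43
f 41 43 42
f 42 43 44
f 42 44 40
f 43 37 45
f 43 45 44
f 44 45 46
f 44 46 40
f 45 37 47
f 45 47 46
f 46 47 48
f 46 48 40
f 47 37 49
f 47 49 48
f 48 49 50
f 48 50 40
f 49 37 51
f 49 51 50
f 50 51 52
f 50 52 40
f 51 37 53
f 51 53 52
f 52 53 54
f 52 54 40
f 53 37 55
f 53 55 54
f 54 55 56
f 54 56 40
f 55 37 57
f 55 57 56
f 56 57 58
f 56 58 40
f 57 37 59
f 57 59 58
f 58 59 60
f 58 60 40
f 59 37 61
f 59 61 60
f 60 61 62
f 60 62 40
f 61 37 63
f 61 63 62
f 62 63 64
f 62 64 40
f 63 37 65
f 63 65 64
f 64 65 66
f 64 66 40
f 65 37 38
f 65 38 66
f 66 38 39
f 66 39 40



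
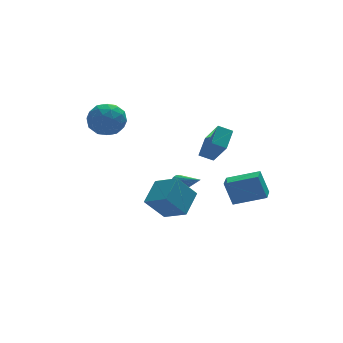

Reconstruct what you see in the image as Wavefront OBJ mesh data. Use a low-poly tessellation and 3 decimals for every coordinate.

v 1.295 -3.659 -0.273
v 0.913 -3.224 1.24
v 1.81 -2.732 -0.41
v 1.429 -2.296 1.103
v 2.991 -4.504 0.397
v 2.61 -4.068 1.91
v 3.507 -3.576 0.26
v 3.125 -3.141 1.773
v -4.755 3.869 3.761
v -4.108 4.915 3.531
v -3.032 2.805 3.769
v -2.385 3.851 3.539
v -2.943 3.692 4.647
v -4.008 4.349 4.643
v -3.132 3.371 2.657
v -4.197 4.028 2.653
v -3.105 4.607 2.849
v -2.988 4.805 4.079
v -4.152 2.915 3.221
v -4.035 3.113 4.451
v -4.583 4.485 3.645
v -2.557 3.235 3.655
v -2.885 3.141 4.306
v -2.505 3.756 4.171
v -4.524 4.153 4.299
v -4.144 4.767 4.163
v -3.459 4.049 4.82
v -2.996 2.953 3.137
v -2.616 3.567 3.001
v -4.635 3.964 3.129
v -4.255 4.579 2.994
v -3.681 3.671 2.48
v -3.613 4.919 3.109
v -2.6 4.294 3.114
v -3.039 4.012 2.596
v -3.665 4.398 2.593
v -3.544 5.036 3.832
v -2.532 4.411 3.837
v -2.86 4.317 4.488
v -3.485 4.703 4.485
v -2.955 4.855 3.431
v -4.608 3.309 3.463
v -3.596 2.684 3.468
v -3.655 3.017 2.815
v -4.28 3.403 2.812
v -4.54 3.426 4.186
v -3.527 2.801 4.191
v -3.475 3.322 4.707
v -4.101 3.708 4.704
v -4.185 2.865 3.869
v 0.907 0.71 1.461
v 1.19 -0.59 3.086
v 1.715 1.78 2.177
v 1.998 0.48 3.802
v 1.702 0.38 1.058
v 1.985 -0.92 2.683
v 2.51 1.45 1.774
v 2.793 0.15 3.399
v -2.411 -3.025 0.554
v -1.33 -1.837 1.367
v -3.25 -1.734 -0.215
v -2.168 -0.547 0.599
v -1.252 -3.113 -0.859
v -0.17 -1.926 -0.045
v -2.09 -1.823 -1.627
v -1.009 -0.635 -0.814
v 0.676 3.289 -2.224
v 0.898 3.069 -2.759
v 1.464 1.831 -1.296
v 1.113 3.248 -2.661
v 1.229 3.436 -2.463
v 1.217 3.591 -2.21
v 1.082 3.677 -1.96
v 0.853 3.674 -1.771
v 0.584 3.582 -1.685
v 0.336 3.424 -1.723
v 0.166 3.235 -1.875
v 0.112 3.058 -2.108
v 0.188 2.935 -2.367
v 0.375 2.892 -2.593
v 0.631 2.941 -2.734
f 2 4 1
f 5 2 1
f 1 4 3
f 3 5 1
f 2 8 4
f 6 2 5
f 6 8 2
f 4 8 3
f 7 5 3
f 3 8 7
f 7 6 5
f 8 6 7
f 9 46 25
f 46 20 49
f 25 49 14
f 46 49 25
f 9 25 21
f 25 14 26
f 21 26 10
f 25 26 21
f 9 21 30
f 21 10 31
f 30 31 16
f 21 31 30
f 9 30 42
f 30 16 45
f 42 45 19
f 30 45 42
f 9 42 46
f 42 19 50
f 46 50 20
f 42 50 46
f 10 26 37
f 26 14 40
f 37 40 18
f 26 40 37
f 14 49 27
f 49 20 48
f 27 48 13
f 49 48 27
f 20 50 47
f 50 19 43
f 47 43 11
f 50 43 47
f 19 45 44
f 45 16 32
f 44 32 15
f 45 32 44
f 16 31 36
f 31 10 33
f 36 33 17
f 31 33 36
f 12 38 24
f 38 18 39
f 24 39 13
f 38 39 24
f 12 24 22
f 24 13 23
f 22 23 11
f 24 23 22
f 12 22 29
f 22 11 28
f 29 28 15
f 22 28 29
f 12 29 34
f 29 15 35
f 34 35 17
f 29 35 34
f 12 34 38
f 34 17 41
f 38 41 18
f 34 41 38
f 13 39 27
f 39 18 40
f 27 40 14
f 39 40 27
f 11 23 47
f 23 13 48
f 47 48 20
f 23 48 47
f 15 28 44
f 28 11 43
f 44 43 19
f 28 43 44
f 17 35 36
f 35 15 32
f 36 32 16
f 35 32 36
f 18 41 37
f 41 17 33
f 37 33 10
f 41 33 37
f 52 54 51
f 55 52 51
f 51 54 53
f 53 55 51
f 52 58 54
f 56 52 55
f 56 58 52
f 54 58 53
f 57 55 53
f 53 58 57
f 57 56 55
f 58 56 57
f 60 62 59
f 63 60 59
f 59 62 61
f 61 63 59
f 60 66 62
f 64 60 63
f 64 66 60
f 62 66 61
f 65 63 61
f 61 66 65
f 65 64 63
f 66 64 65
f 68 67 70
f 68 70 69
f 70 67 71
f 70 71 69
f 71 67 72
f 71 72 69
f 72 67 73
f 72 73 69
f 73 67 74
f 73 74 69
f 74 67 75
f 74 75 69
f 75 67 76
f 75 76 69
f 76 67 77
f 76 77 69
f 77 67 78
f 77 78 69
f 78 67 79
f 78 79 69
f 79 67 80
f 79 80 69
f 80 67 81
f 80 81 69
f 81 67 68
f 81 68 69



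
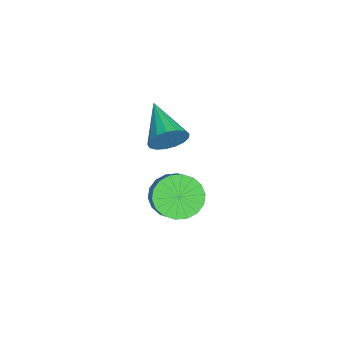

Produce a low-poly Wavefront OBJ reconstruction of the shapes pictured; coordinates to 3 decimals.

v -4.31 1.793 -2.123
v -3.703 1.343 -2.682
v -2.823 1.577 -1.916
v -3.43 2.027 -1.357
v -3.685 1.737 -2.823
v -2.805 1.97 -2.056
v -3.79 2.141 -2.825
v -2.911 2.375 -2.059
v -3.999 2.477 -2.688
v -3.12 2.711 -1.922
v -4.269 2.677 -2.44
v -3.39 2.911 -1.673
v -4.547 2.703 -2.128
v -3.668 2.936 -1.361
v -4.778 2.548 -1.816
v -3.899 2.781 -1.049
v -4.917 2.243 -1.564
v -4.037 2.477 -0.798
v -4.935 1.85 -1.424
v -4.055 2.083 -0.657
v -4.829 1.445 -1.421
v -3.95 1.679 -0.655
v -4.62 1.109 -1.558
v -3.741 1.343 -0.792
v -4.35 0.909 -1.807
v -3.471 1.143 -1.04
v -4.072 0.884 -2.119
v -3.193 1.117 -1.352
v -3.841 1.039 -2.431
v -2.962 1.272 -1.664
v -2.82 1.736 2.281
v -2.449 1.381 2.813
v -4.36 1.084 2.919
v -2.523 1.696 2.957
v -2.665 2.02 2.947
v -2.842 2.279 2.783
v -3.014 2.414 2.505
v -3.142 2.394 2.175
v -3.196 2.223 1.87
v -3.164 1.94 1.659
v -3.053 1.611 1.59
v -2.889 1.31 1.68
v -2.708 1.107 1.907
v -2.554 1.048 2.22
v -2.46 1.147 2.547
f 2 1 5
f 2 5 3
f 3 5 6
f 3 6 4
f 5 1 7
f 5 7 6
f 6 7 8
f 6 8 4
f 7 1 9
f 7 9 8
f 8 9 10
f 8 10 4
f 9 1 11
f 9 11 10
f 10 11 12
f 10 12 4
f 11 1 13
f 11 13 12
f 12 13 14
f 12 14 4
f 13 1 15
f 13 15 14
f 14 15 16
f 14 16 4
f 15 1 17
f 15 17 16
f 16 17 18
f 16 18 4
f 17 1 19
f 17 19 18
f 18 19 20
f 18 20 4
f 19 1 21
f 19 21 20
f 20 21 22
f 20 22 4
f 21 1 23
f 21 23 22
f 22 23 24
f 22 24 4
f 23 1 25
f 23 25 24
f 24 25 26
f 24 26 4
f 25 1 27
f 25 27 26
f 26 27 28
f 26 28 4
f 27 1 29
f 27 29 28
f 28 29 30
f 28 30 4
f 29 1 2
f 29 2 30
f 30 2 3
f 30 3 4
f 32 31 34
f 32 34 33
f 34 31 35
f 34 35 33
f 35 31 36
f 35 36 33
f 36 31 37
f 36 37 33
f 37 31 38
f 37 38 33
f 38 31 39
f 38 39 33
f 39 31 40
f 39 40 33
f 40 31 41
f 40 41 33
f 41 31 42
f 41 42 33
f 42 31 43
f 42 43 33
f 43 31 44
f 43 44 33
f 44 31 45
f 44 45 33
f 45 31 32
f 45 32 33



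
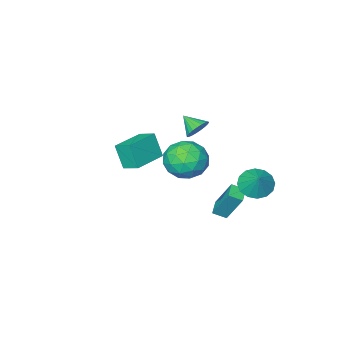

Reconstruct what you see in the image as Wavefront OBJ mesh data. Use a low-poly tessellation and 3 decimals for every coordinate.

v -2.689 3.277 0.09
v -2.313 3.883 -0.538
v -2.251 4.063 1.11
v -2.772 4.044 -0.465
v -3.208 4 -0.243
v -3.506 3.762 0.068
v -3.585 3.394 0.385
v -3.423 2.995 0.623
v -3.065 2.672 0.718
v -2.606 2.511 0.645
v -2.17 2.555 0.423
v -1.872 2.793 0.112
v -1.794 3.161 -0.205
v -1.955 3.56 -0.443
v 2.298 1.102 2.852
v 2.398 0.539 4.174
v 2.033 1.982 3.247
v 2.132 1.419 4.569
v 4.068 1.601 2.931
v 4.167 1.038 4.253
v 3.802 2.481 3.326
v 3.902 1.918 4.648
v -3.495 -2.809 0.559
v -2.764 -2.752 0.36
v -3.245 -3.791 1.201
v -2.773 -2.581 0.626
v -2.907 -2.45 0.88
v -3.143 -2.38 1.079
v -3.439 -2.384 1.188
v -3.746 -2.462 1.188
v -4.009 -2.6 1.079
v -4.183 -2.774 0.881
v -4.238 -2.954 0.627
v -4.165 -3.108 0.361
v -3.976 -3.211 0.13
v -3.704 -3.244 -0.027
v -3.396 -3.202 -0.083
v -3.105 -3.092 -0.028
v -2.881 -2.933 0.129
v -0.723 1.237 2.112
v 0.452 0.813 2.039
v -1.192 0.227 0.421
v -0.017 -0.197 0.348
v -0.772 -0.6 1.261
v -0.482 0.025 2.306
v -0.258 1.015 0.154
v 0.032 1.64 1.199
v 0.739 0.676 0.829
v 0.422 -0.322 1.513
v -1.162 1.362 0.947
v -1.479 0.364 1.631
v -0.095 1.114 2.224
v -0.645 -0.074 0.236
v -1.089 -0.311 0.773
v -0.398 -0.56 0.73
v -0.644 0.65 2.381
v 0.047 0.401 2.338
v -0.672 -0.429 1.881
v -0.787 0.639 0.122
v -0.096 0.39 0.079
v -0.342 1.6 1.73
v 0.349 1.351 1.687
v -0.068 1.469 0.579
v 0.765 0.784 1.47
v 0.49 0.191 0.476
v 0.348 0.903 0.362
v 0.518 1.27 0.976
v 0.579 0.198 1.872
v 0.303 -0.396 0.878
v -0.141 -0.633 1.415
v 0.03 -0.266 2.029
v 0.748 0.117 1.161
v -1.043 1.436 1.582
v -1.319 0.842 0.588
v -0.77 1.306 0.431
v -0.599 1.673 1.045
v -1.23 0.849 1.984
v -1.505 0.256 0.99
v -1.258 -0.23 1.484
v -1.088 0.137 2.098
v -1.488 0.923 1.299
v -2.915 0.825 -3.202
v -3.203 1.78 -1.411
v -2.263 1.448 -3.43
v -2.551 2.403 -1.639
v -2.349 0.357 -2.861
v -2.637 1.312 -1.07
v -1.697 0.98 -3.089
v -1.985 1.935 -1.298
f 2 1 4
f 2 4 3
f 4 1 5
f 4 5 3
f 5 1 6
f 5 6 3
f 6 1 7
f 6 7 3
f 7 1 8
f 7 8 3
f 8 1 9
f 8 9 3
f 9 1 10
f 9 10 3
f 10 1 11
f 10 11 3
f 11 1 12
f 11 12 3
f 12 1 13
f 12 13 3
f 13 1 14
f 13 14 3
f 14 1 2
f 14 2 3
f 16 18 15
f 19 16 15
f 15 18 17
f 17 19 15
f 16 22 18
f 20 16 19
f 20 22 16
f 18 22 17
f 21 19 17
f 17 22 21
f 21 20 19
f 22 20 21
f 24 23 26
f 24 26 25
f 26 23 27
f 26 27 25
f 27 23 28
f 27 28 25
f 28 23 29
f 28 29 25
f 29 23 30
f 29 30 25
f 30 23 31
f 30 31 25
f 31 23 32
f 31 32 25
f 32 23 33
f 32 33 25
f 33 23 34
f 33 34 25
f 34 23 35
f 34 35 25
f 35 23 36
f 35 36 25
f 36 23 37
f 36 37 25
f 37 23 38
f 37 38 25
f 38 23 39
f 38 39 25
f 39 23 24
f 39 24 25
f 40 77 56
f 77 51 80
f 56 80 45
f 77 80 56
f 40 56 52
f 56 45 57
f 52 57 41
f 56 57 52
f 40 52 61
f 52 41 62
f 61 62 47
f 52 62 61
f 40 61 73
f 61 47 76
f 73 76 50
f 61 76 73
f 40 73 77
f 73 50 81
f 77 81 51
f 73 81 77
f 41 57 68
f 57 45 71
f 68 71 49
f 57 71 68
f 45 80 58
f 80 51 79
f 58 79 44
f 80 79 58
f 51 81 78
f 81 50 74
f 78 74 42
f 81 74 78
f 50 76 75
f 76 47 63
f 75 63 46
f 76 63 75
f 47 62 67
f 62 41 64
f 67 64 48
f 62 64 67
f 43 69 55
f 69 49 70
f 55 70 44
f 69 70 55
f 43 55 53
f 55 44 54
f 53 54 42
f 55 54 53
f 43 53 60
f 53 42 59
f 60 59 46
f 53 59 60
f 43 60 65
f 60 46 66
f 65 66 48
f 60 66 65
f 43 65 69
f 65 48 72
f 69 72 49
f 65 72 69
f 44 70 58
f 70 49 71
f 58 71 45
f 70 71 58
f 42 54 78
f 54 44 79
f 78 79 51
f 54 79 78
f 46 59 75
f 59 42 74
f 75 74 50
f 59 74 75
f 48 66 67
f 66 46 63
f 67 63 47
f 66 63 67
f 49 72 68
f 72 48 64
f 68 64 41
f 72 64 68
f 83 85 82
f 86 83 82
f 82 85 84
f 84 86 82
f 83 89 85
f 87 83 86
f 87 89 83
f 85 89 84
f 88 86 84
f 84 89 88
f 88 87 86
f 89 87 88



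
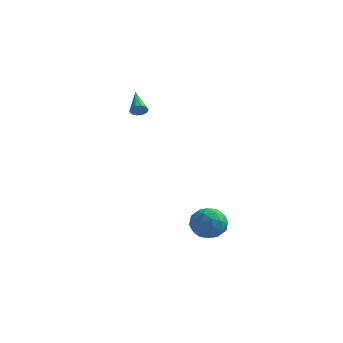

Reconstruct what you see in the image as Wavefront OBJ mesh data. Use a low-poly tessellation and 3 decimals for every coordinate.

v -1.314 -0.677 3.436
v -1.076 -0.85 3.901
v -2.206 0.637 4.384
v -0.875 -0.614 3.762
v -0.842 -0.402 3.498
v -0.989 -0.295 3.211
v -1.26 -0.334 3.01
v -1.552 -0.504 2.972
v -1.752 -0.741 3.111
v -1.786 -0.953 3.374
v -1.638 -1.06 3.661
v -1.367 -1.021 3.862
v 3.315 -1.5 -4.675
v 4.22 -1.179 -4.011
v 3.4 -3.241 -3.949
v 4.305 -2.92 -3.285
v 3.241 -2.491 -3.069
v 3.189 -1.415 -3.517
v 4.431 -3.005 -4.443
v 4.379 -1.929 -4.891
v 4.91 -2.109 -3.867
v 4.174 -1.792 -3.019
v 3.446 -2.628 -4.941
v 2.71 -2.311 -4.093
v 3.76 -1.186 -4.406
v 3.86 -3.234 -3.554
v 3.235 -2.981 -3.426
v 3.767 -2.793 -3.036
v 3.154 -1.325 -4.116
v 3.685 -1.137 -3.726
v 3.111 -1.908 -3.173
v 3.935 -3.283 -4.234
v 4.466 -3.095 -3.844
v 3.853 -1.627 -4.924
v 4.385 -1.439 -4.534
v 4.509 -2.512 -4.787
v 4.697 -1.544 -3.932
v 4.747 -2.568 -3.505
v 4.822 -2.618 -4.186
v 4.791 -1.985 -4.449
v 4.265 -1.358 -3.433
v 4.315 -2.381 -3.007
v 3.69 -2.129 -2.879
v 3.659 -1.497 -3.143
v 4.67 -1.905 -3.349
v 3.305 -2.039 -4.953
v 3.355 -3.062 -4.527
v 3.961 -2.923 -4.817
v 3.93 -2.291 -5.081
v 2.873 -1.852 -4.455
v 2.923 -2.876 -4.028
v 2.829 -2.435 -3.511
v 2.798 -1.802 -3.774
v 2.95 -2.515 -4.611
f 2 1 4
f 2 4 3
f 4 1 5
f 4 5 3
f 5 1 6
f 5 6 3
f 6 1 7
f 6 7 3
f 7 1 8
f 7 8 3
f 8 1 9
f 8 9 3
f 9 1 10
f 9 10 3
f 10 1 11
f 10 11 3
f 11 1 12
f 11 12 3
f 12 1 2
f 12 2 3
f 13 50 29
f 50 24 53
f 29 53 18
f 50 53 29
f 13 29 25
f 29 18 30
f 25 30 14
f 29 30 25
f 13 25 34
f 25 14 35
f 34 35 20
f 25 35 34
f 13 34 46
f 34 20 49
f 46 49 23
f 34 49 46
f 13 46 50
f 46 23 54
f 50 54 24
f 46 54 50
f 14 30 41
f 30 18 44
f 41 44 22
f 30 44 41
f 18 53 31
f 53 24 52
f 31 52 17
f 53 52 31
f 24 54 51
f 54 23 47
f 51 47 15
f 54 47 51
f 23 49 48
f 49 20 36
f 48 36 19
f 49 36 48
f 20 35 40
f 35 14 37
f 40 37 21
f 35 37 40
f 16 42 28
f 42 22 43
f 28 43 17
f 42 43 28
f 16 28 26
f 28 17 27
f 26 27 15
f 28 27 26
f 16 26 33
f 26 15 32
f 33 32 19
f 26 32 33
f 16 33 38
f 33 19 39
f 38 39 21
f 33 39 38
f 16 38 42
f 38 21 45
f 42 45 22
f 38 45 42
f 17 43 31
f 43 22 44
f 31 44 18
f 43 44 31
f 15 27 51
f 27 17 52
f 51 52 24
f 27 52 51
f 19 32 48
f 32 15 47
f 48 47 23
f 32 47 48
f 21 39 40
f 39 19 36
f 40 36 20
f 39 36 40
f 22 45 41
f 45 21 37
f 41 37 14
f 45 37 41



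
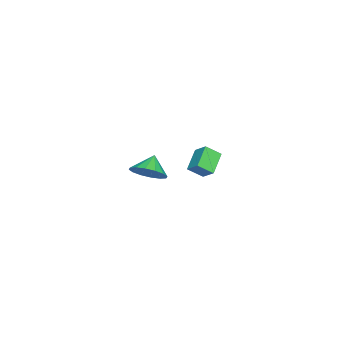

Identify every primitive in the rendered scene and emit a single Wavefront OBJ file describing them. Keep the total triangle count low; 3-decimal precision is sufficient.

v 4.361 -1.732 2.926
v 5.051 -2.177 3.642
v 3.439 -1.668 3.854
v 5.134 -1.621 3.686
v 5.01 -1.094 3.527
v 4.711 -0.738 3.206
v 4.319 -0.649 2.81
v 3.938 -0.849 2.446
v 3.671 -1.286 2.21
v 3.588 -1.843 2.165
v 3.713 -2.369 2.325
v 4.011 -2.725 2.646
v 4.403 -2.815 3.041
v 4.784 -2.614 3.406
v -2.466 -1.692 -0.278
v -3.848 -1.64 0.621
v -2.887 -0.852 -0.976
v -4.27 -0.8 -0.076
v -2.01 -0.92 0.376
v -3.393 -0.868 1.276
v -2.432 -0.08 -0.321
v -3.814 -0.028 0.578
f 2 1 4
f 2 4 3
f 4 1 5
f 4 5 3
f 5 1 6
f 5 6 3
f 6 1 7
f 6 7 3
f 7 1 8
f 7 8 3
f 8 1 9
f 8 9 3
f 9 1 10
f 9 10 3
f 10 1 11
f 10 11 3
f 11 1 12
f 11 12 3
f 12 1 13
f 12 13 3
f 13 1 14
f 13 14 3
f 14 1 2
f 14 2 3
f 16 18 15
f 19 16 15
f 15 18 17
f 17 19 15
f 16 22 18
f 20 16 19
f 20 22 16
f 18 22 17
f 21 19 17
f 17 22 21
f 21 20 19
f 22 20 21

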